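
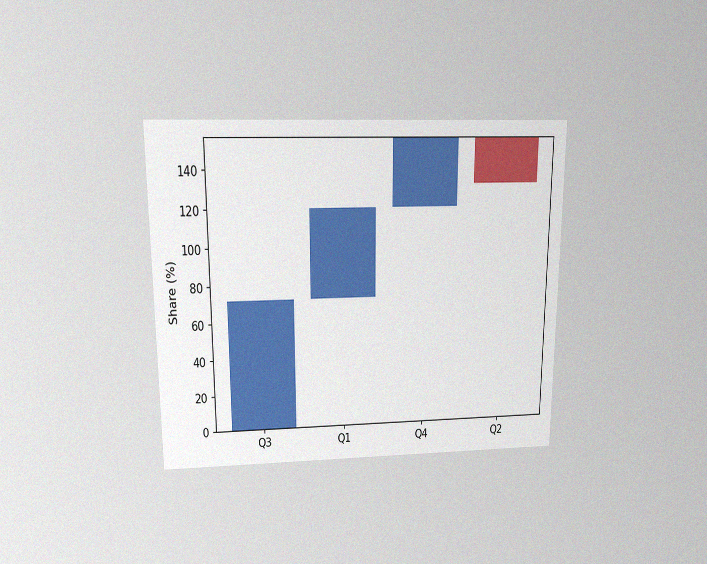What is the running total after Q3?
The chart is viewed slightly from above, with some photo noise. After Q3 the running total reaches 72%.

72%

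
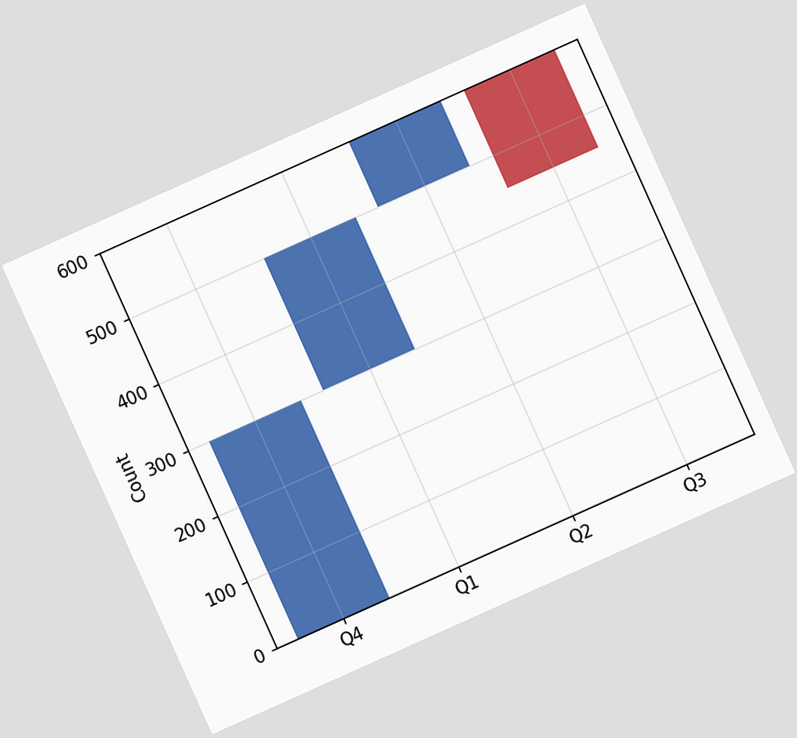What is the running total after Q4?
300

The chart is tilted about 24° counter-clockwise. After Q4 the running total reaches 300.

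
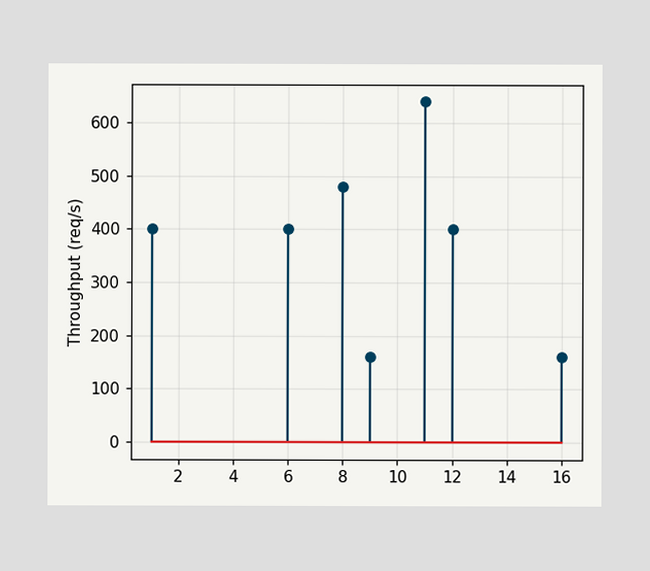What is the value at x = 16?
160req/s

The stem at x=16 reaches 160req/s.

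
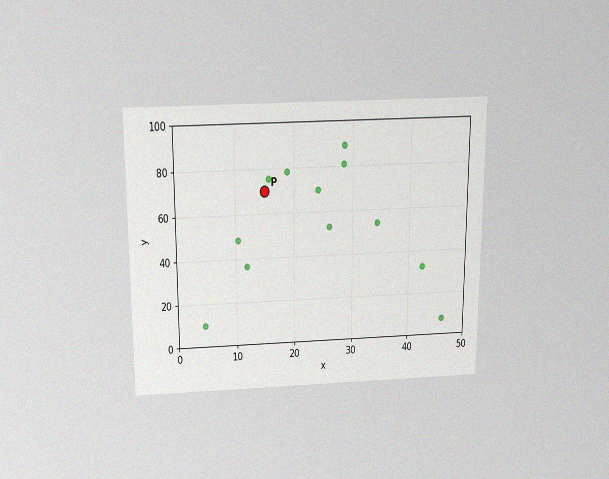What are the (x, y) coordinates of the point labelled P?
(15, 70)

The chart is viewed slightly from above, with some photo noise. Following the gridlines from P to each axis, P sits at (15, 70).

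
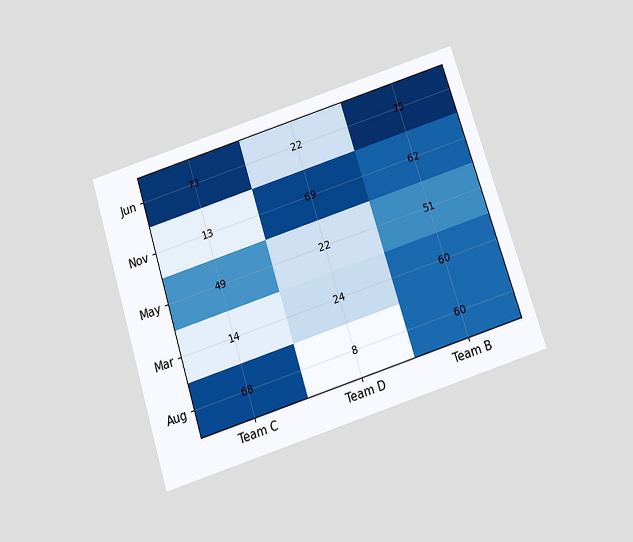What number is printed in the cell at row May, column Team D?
22

The chart is tilted about 18° counter-clockwise and viewed slightly from below. The (May, Team D) cell reads 22.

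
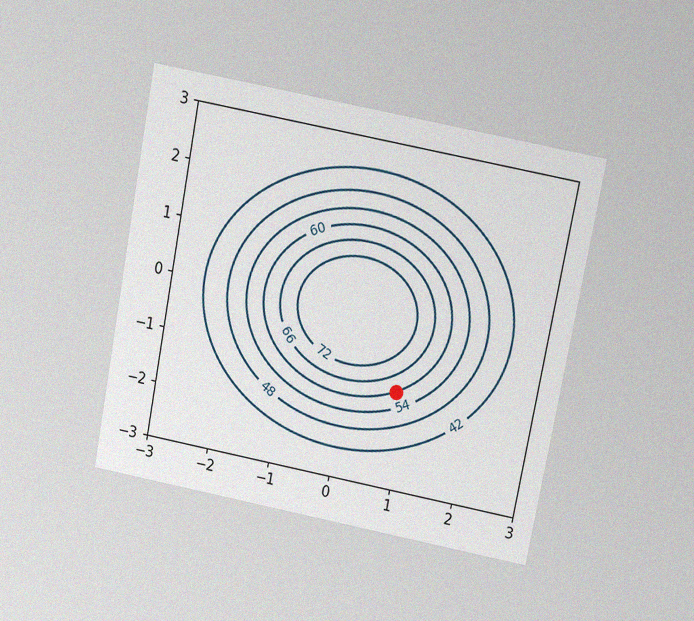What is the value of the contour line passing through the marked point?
The chart is tilted about 11° clockwise and viewed at a slight angle, with some photo noise. The marked point sits on the contour labelled 60.

60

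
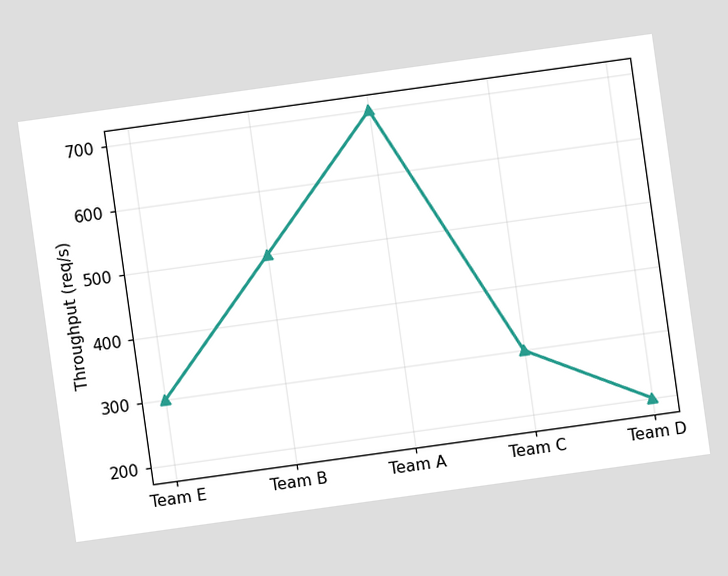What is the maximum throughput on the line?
The chart is tilted about 8° counter-clockwise. The highest point is at Team A, and reading across to the y-axis gives 700req/s.

700req/s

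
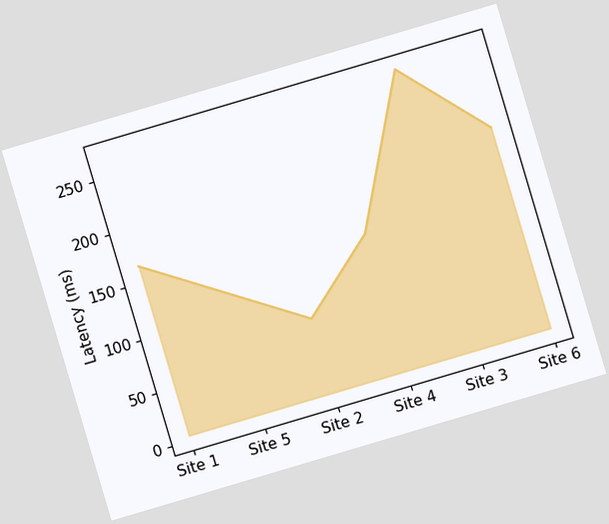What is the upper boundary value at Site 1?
The chart is tilted about 17° counter-clockwise. At Site 1 the upper boundary is at 165ms.

165ms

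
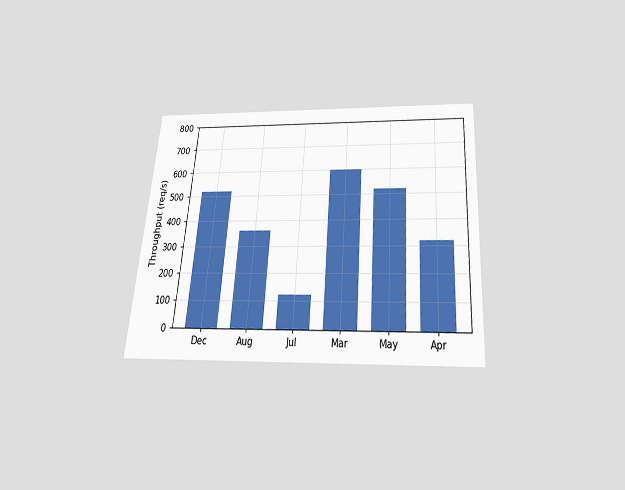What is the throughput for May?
The chart is tilted about 4° clockwise and viewed slightly from below. Reading along the chart's y-axis, the May bar reaches 520req/s.

520req/s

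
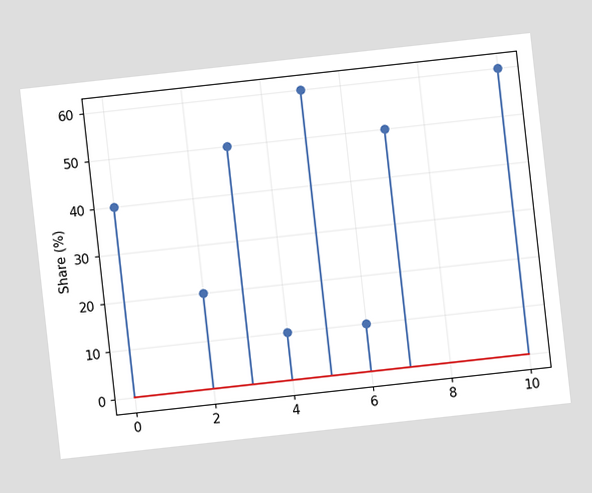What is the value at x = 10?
60%

The chart is tilted about 6° counter-clockwise. The stem at x=10 reaches 60%.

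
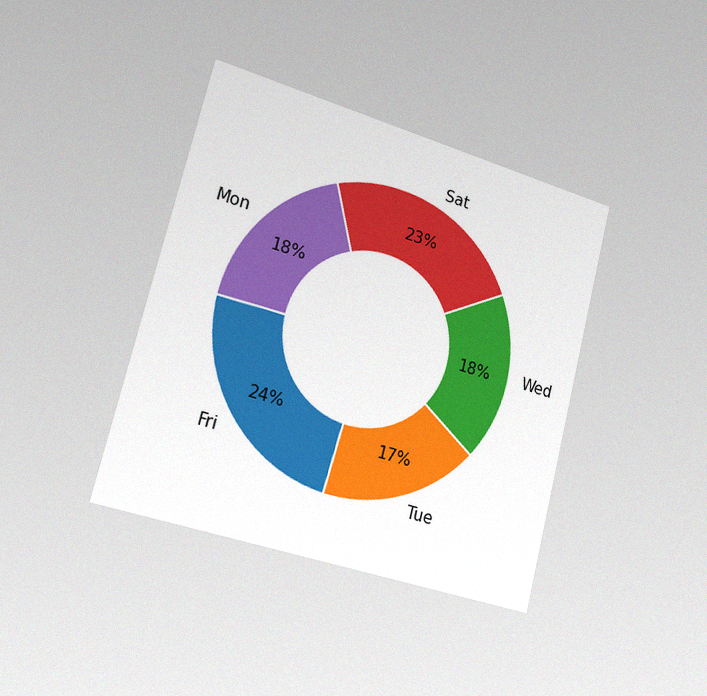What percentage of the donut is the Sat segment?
The chart is tilted about 14° clockwise and viewed slightly from the left, with some photo noise. The Sat segment takes up 23% of the ring.

23%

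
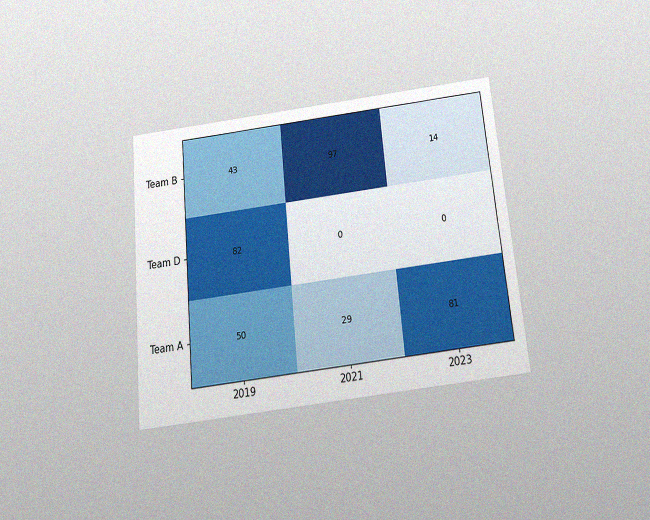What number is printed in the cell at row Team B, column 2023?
The chart is tilted about 5° counter-clockwise and viewed slightly from below, with some photo noise. The (Team B, 2023) cell reads 14.

14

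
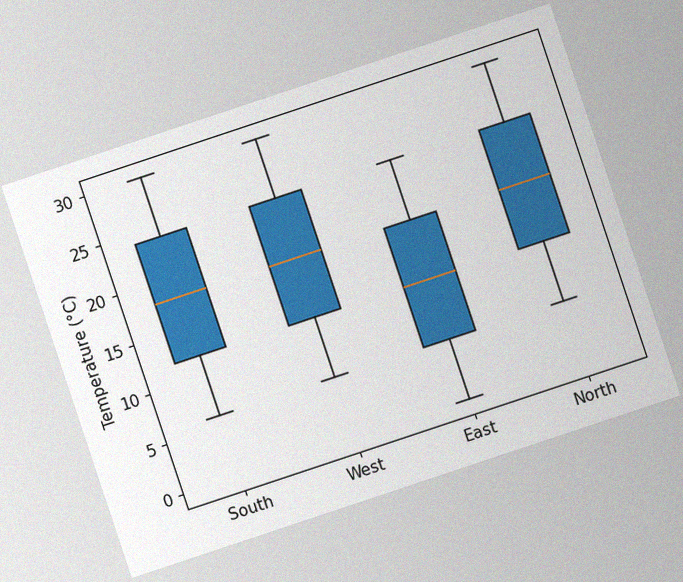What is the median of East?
The chart is tilted about 18° counter-clockwise, with some photo noise. The median line in the East box sits at 12°C.

12°C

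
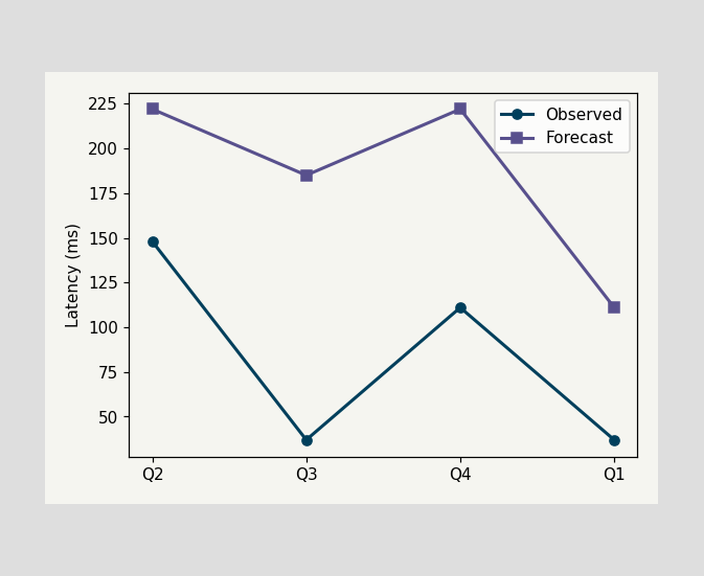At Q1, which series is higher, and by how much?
At Q1, Forecast sits above the other line by 74ms.

Forecast, by 74ms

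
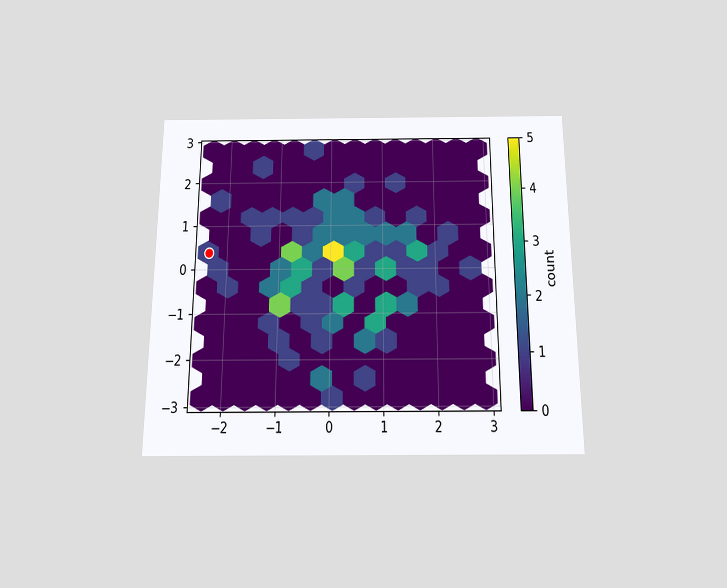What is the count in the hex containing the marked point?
1

The chart is viewed slightly from below. The marked hex reads 1 on the colorbar.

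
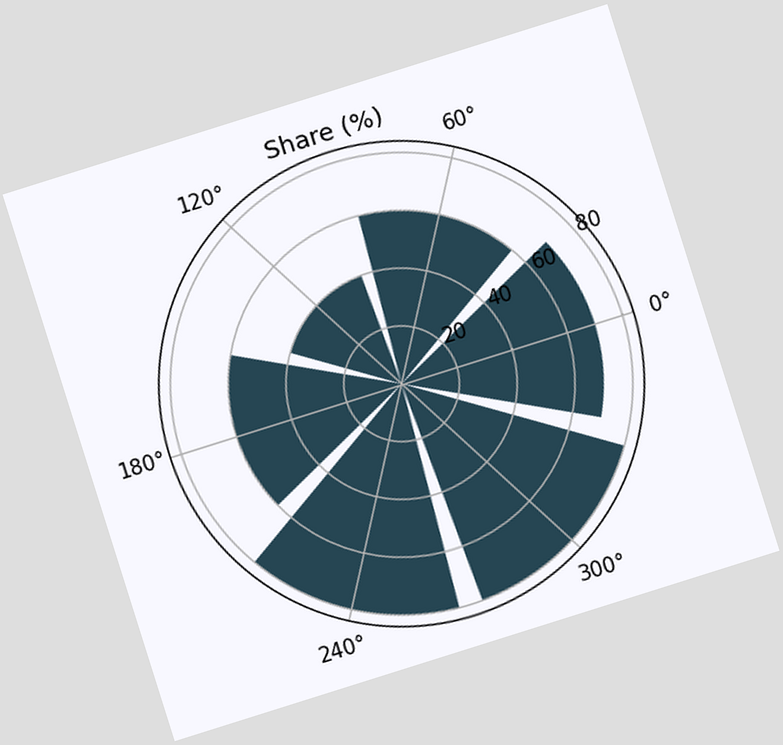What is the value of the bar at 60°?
60%

The chart is tilted about 17° counter-clockwise. The bar at 60° reaches 60% on the radial axis.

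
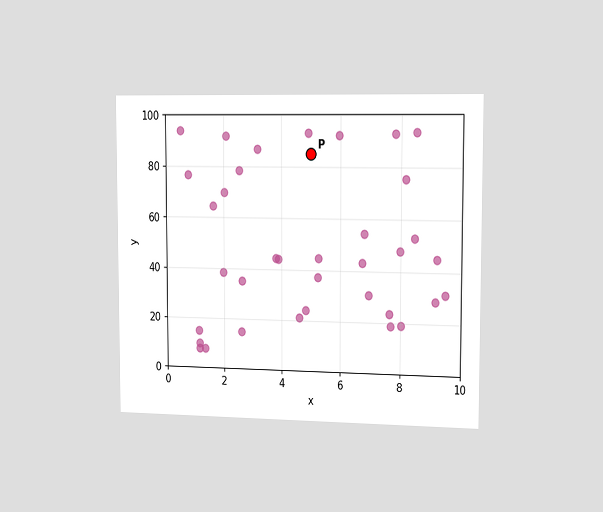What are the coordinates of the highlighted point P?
The chart is viewed slightly from the right. Following the gridlines from P to each axis, P sits at (5, 85).

(5, 85)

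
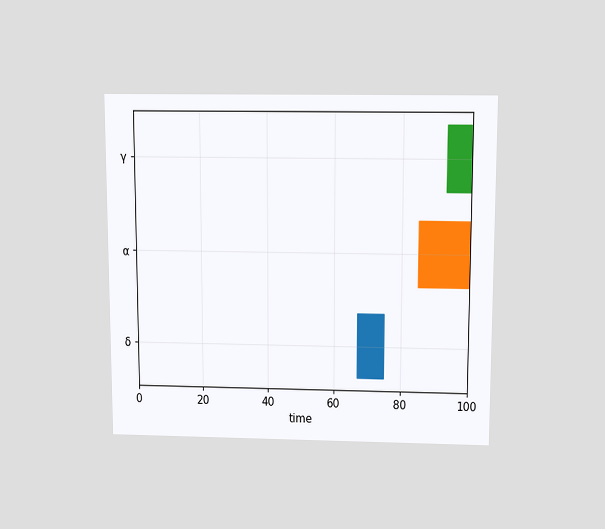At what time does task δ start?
The chart is viewed slightly from above. The δ bar begins at t=67.

67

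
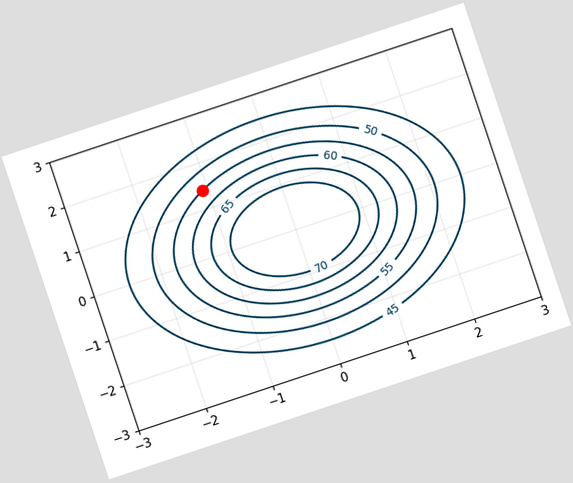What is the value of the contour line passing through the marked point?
The chart is tilted about 18° counter-clockwise. The marked point sits on the contour labelled 55.

55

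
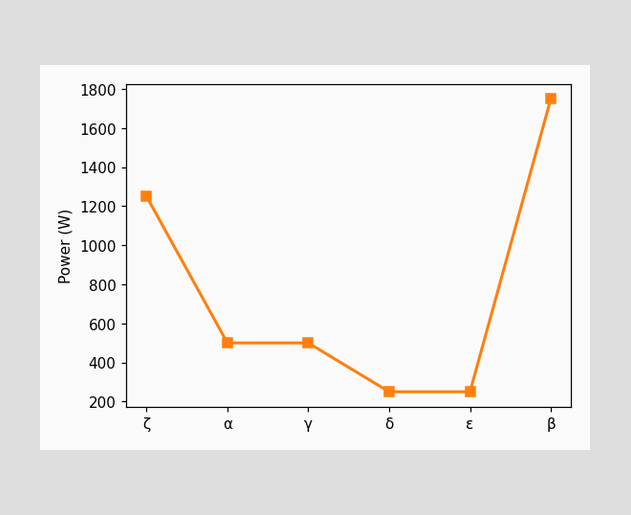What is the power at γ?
500W

At γ, the line is at 500W.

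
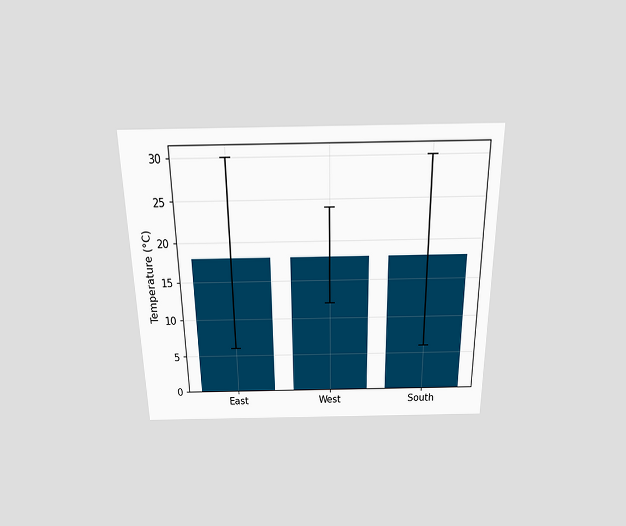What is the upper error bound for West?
24°C

The chart is viewed slightly from above. The West bar's upper whisker reaches 24°C.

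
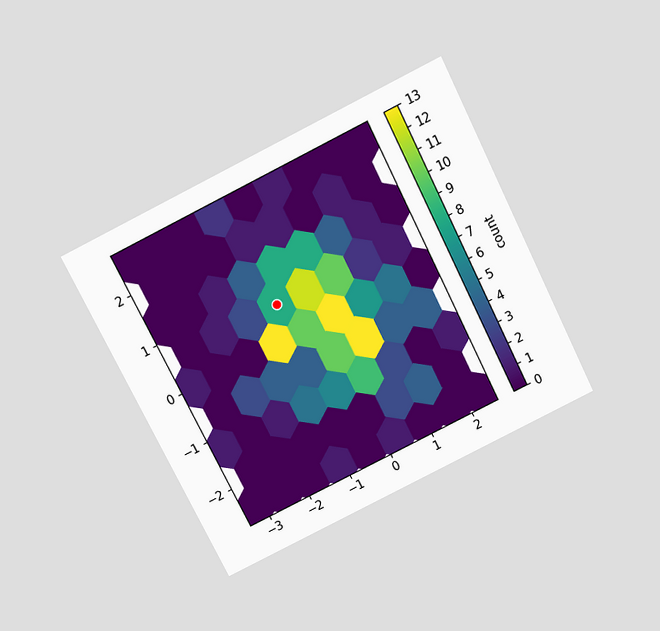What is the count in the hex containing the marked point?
8

The chart is tilted about 26° counter-clockwise and viewed slightly from above. The marked hex reads 8 on the colorbar.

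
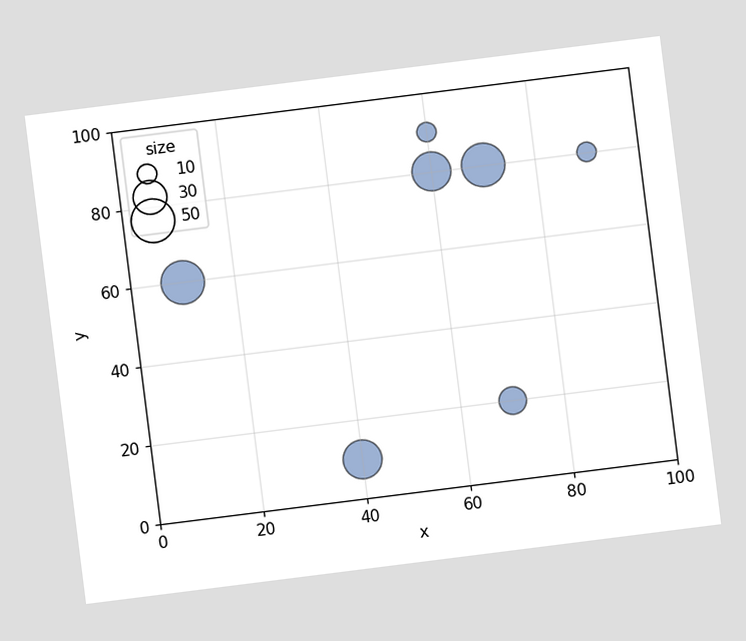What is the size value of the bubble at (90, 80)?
10

The chart is tilted about 7° counter-clockwise. Matching the bubble at (90, 80) against the size legend gives 10.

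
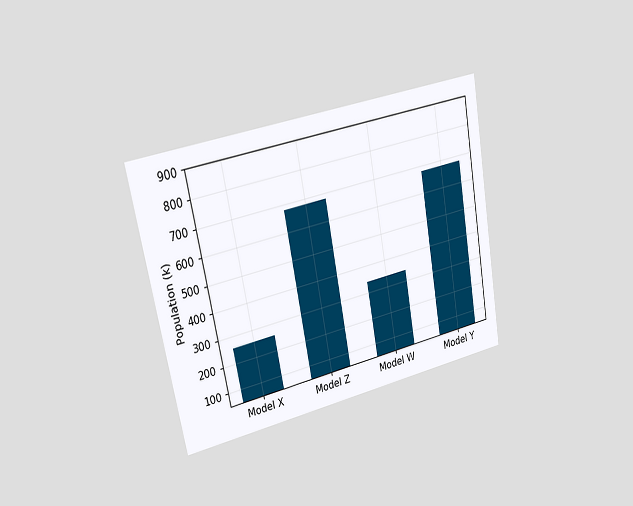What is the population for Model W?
340k

The chart is tilted about 11° counter-clockwise and viewed slightly from the left. Reading along the chart's y-axis, the Model W bar reaches 340k.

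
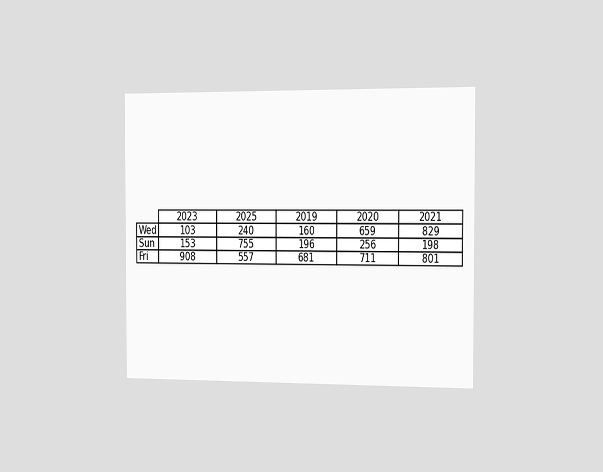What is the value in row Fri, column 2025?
557

The chart is viewed slightly from the right. The (Fri, 2025) cell reads 557.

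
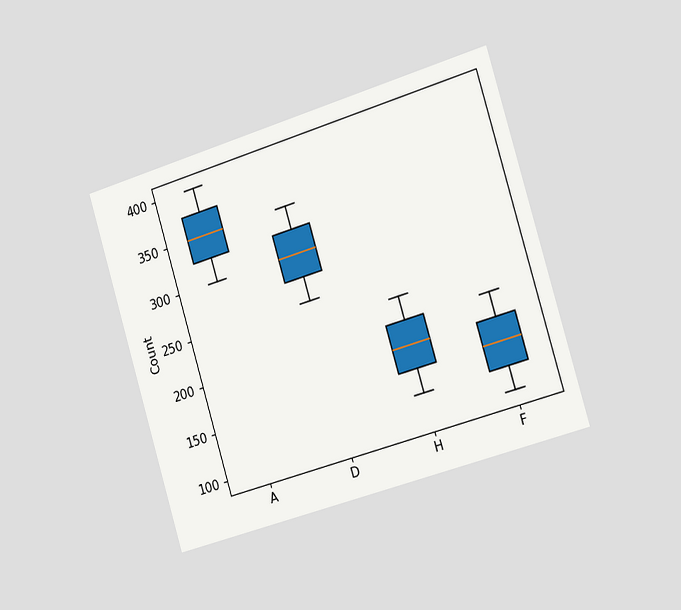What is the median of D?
The chart is tilted about 17° counter-clockwise and viewed slightly from the right. The median line in the D box sits at 300.

300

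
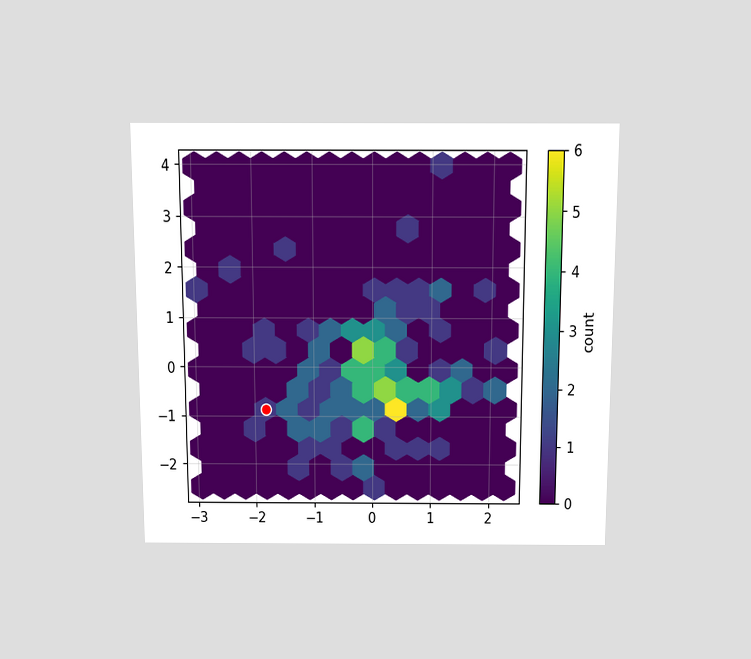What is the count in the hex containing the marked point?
1

The chart is viewed slightly from above. The marked hex reads 1 on the colorbar.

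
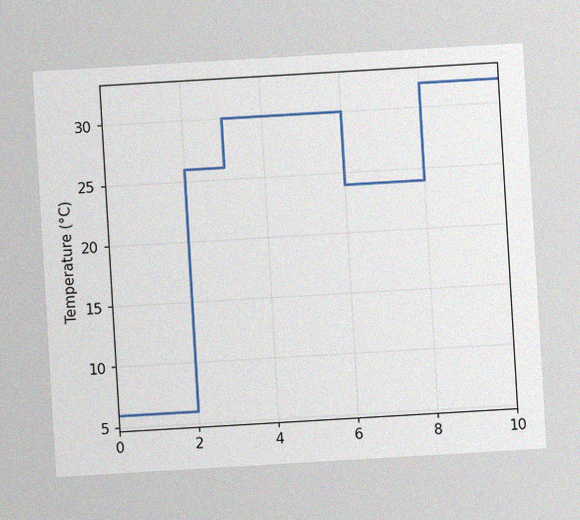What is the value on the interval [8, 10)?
32°C

The chart is tilted about 3° counter-clockwise, with some photo noise. On [8, 10) the step sits at 32°C.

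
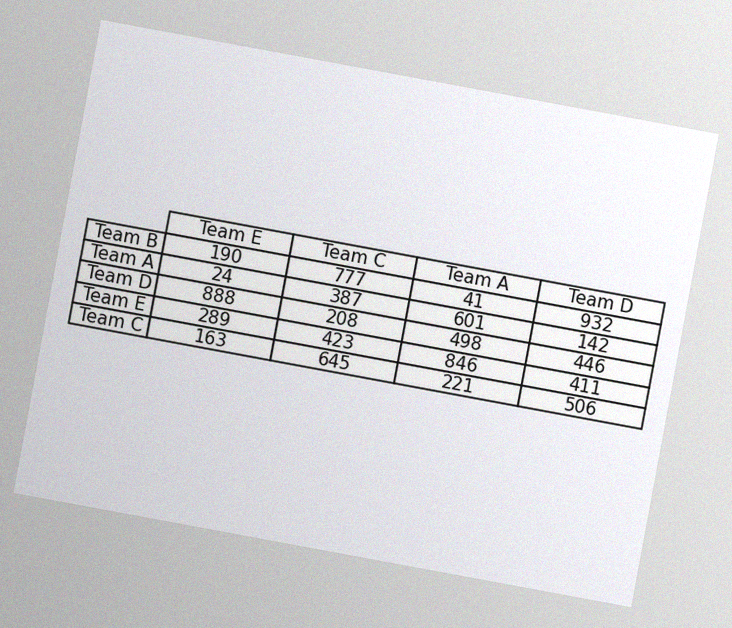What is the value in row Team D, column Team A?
The chart is tilted about 10° clockwise, with some photo noise. The (Team D, Team A) cell reads 498.

498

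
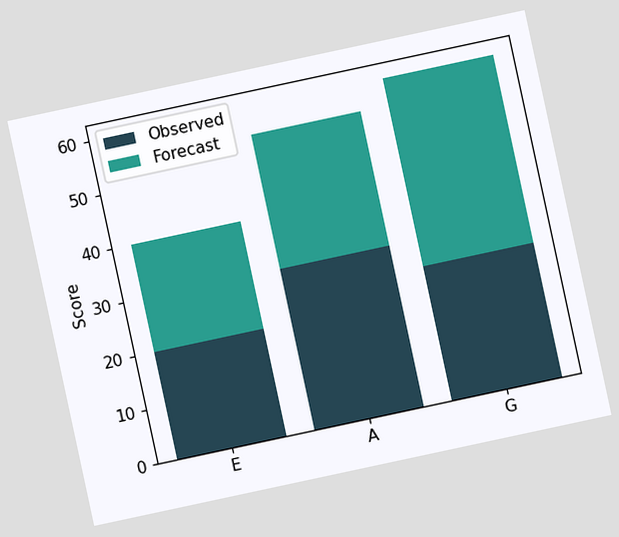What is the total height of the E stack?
The chart is tilted about 12° counter-clockwise. The E stack's top reaches 40 on the y-axis.

40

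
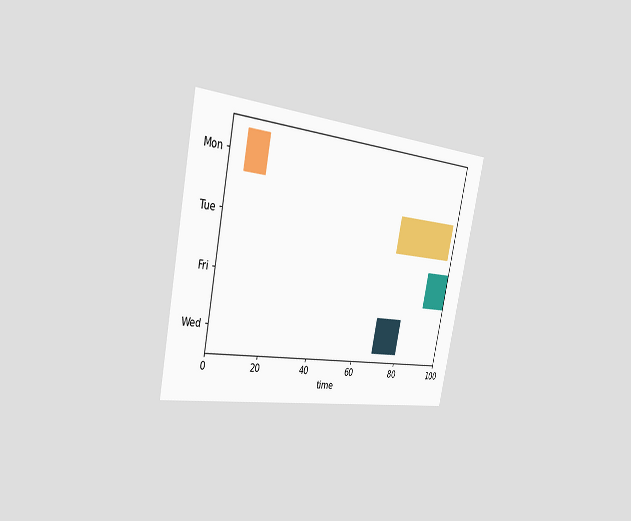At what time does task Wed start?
69

The chart is tilted about 12° clockwise and viewed slightly from the left. The Wed bar begins at t=69.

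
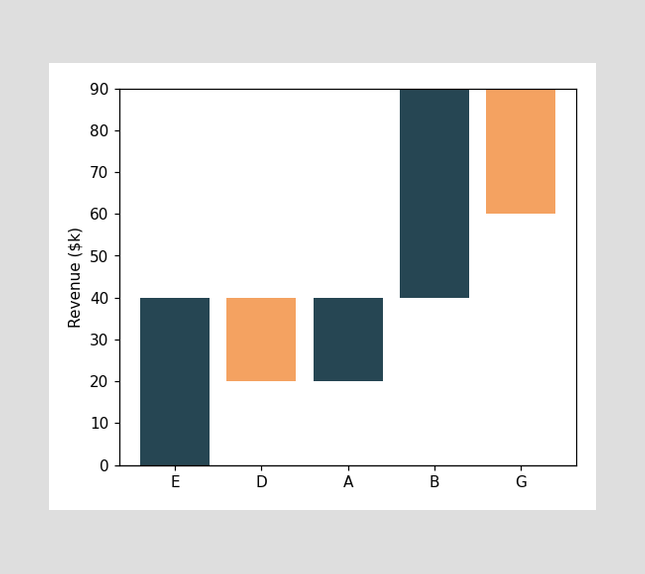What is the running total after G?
$60k

After G the running total reaches $60k.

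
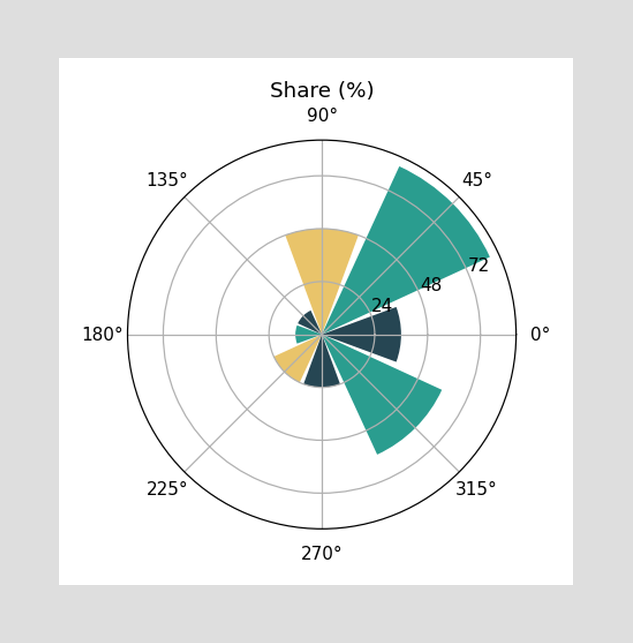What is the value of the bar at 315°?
60%

The bar at 315° reaches 60% on the radial axis.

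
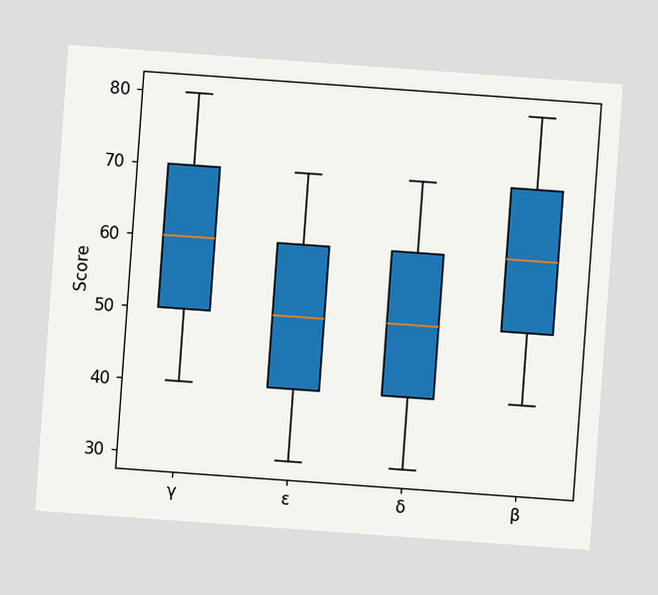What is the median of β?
60

The chart is tilted about 4° clockwise. The median line in the β box sits at 60.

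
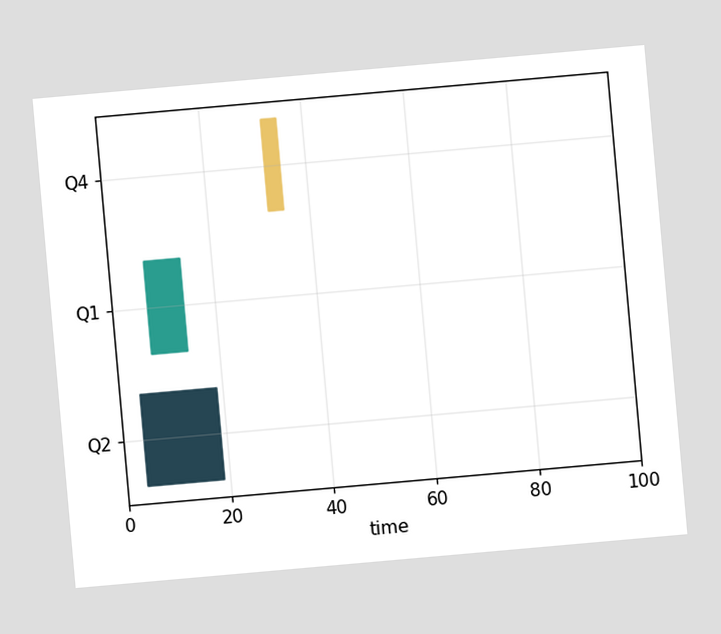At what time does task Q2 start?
The chart is tilted about 5° counter-clockwise. The Q2 bar begins at t=4.

4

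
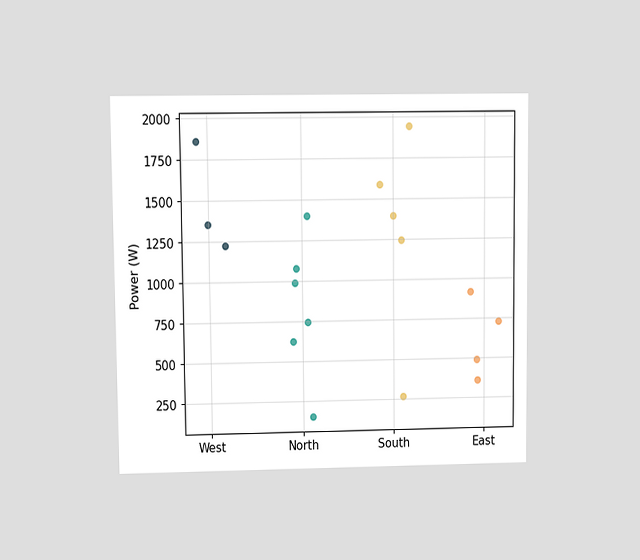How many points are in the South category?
The chart is viewed at a slight angle. Counting the markers in the South column gives 5.

5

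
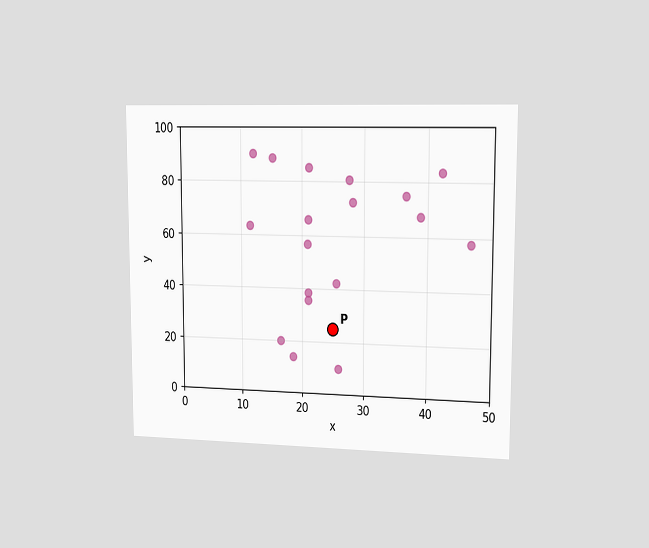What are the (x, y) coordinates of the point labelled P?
(25, 25)

The chart is viewed slightly from the right. Following the gridlines from P to each axis, P sits at (25, 25).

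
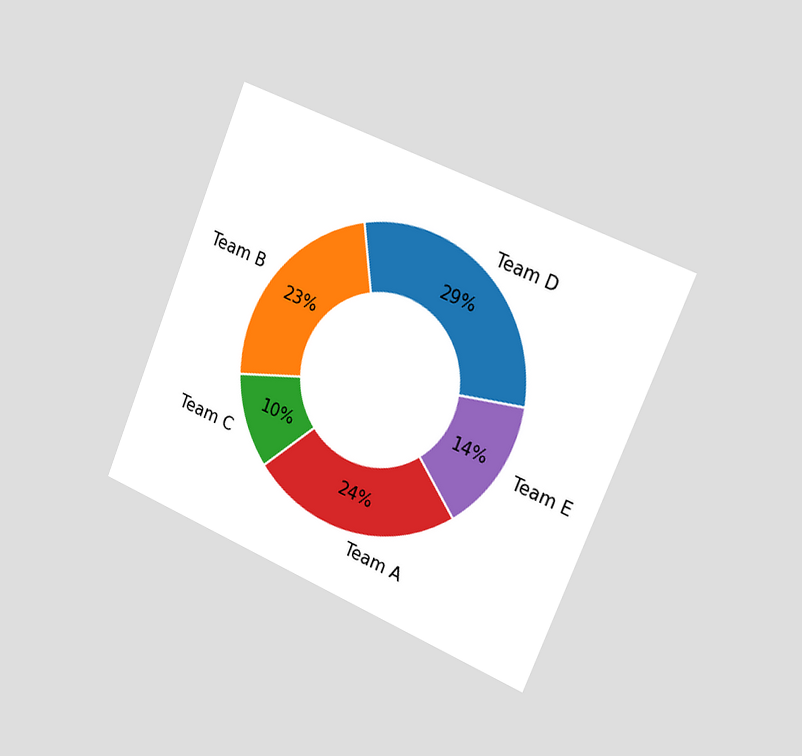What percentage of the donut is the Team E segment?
14%

The chart is tilted about 23° clockwise and viewed slightly from the right. The Team E segment takes up 14% of the ring.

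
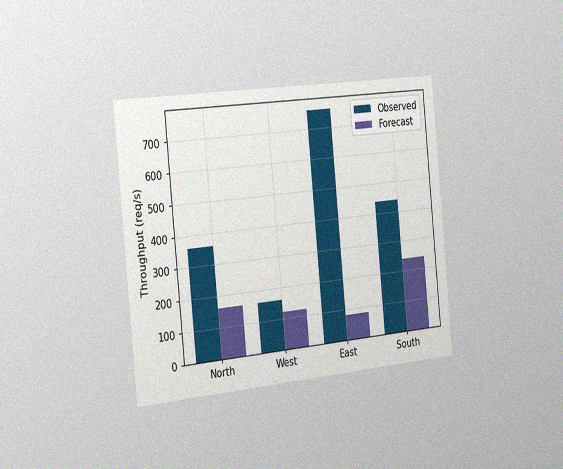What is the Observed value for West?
160req/s

The chart is tilted about 6° counter-clockwise and viewed slightly from the left, with some photo noise. The Observed bar at West reaches 160req/s on the y-axis.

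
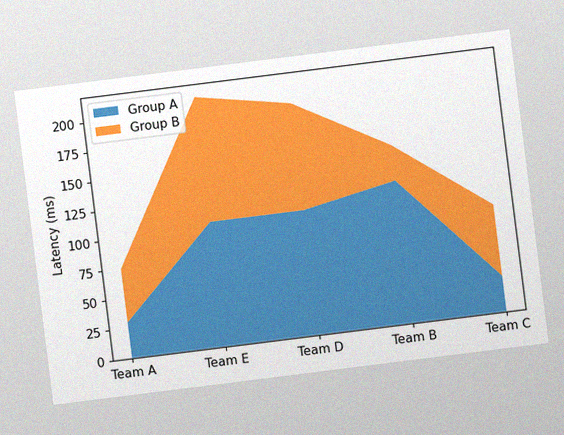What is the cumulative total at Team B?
150ms

The chart is tilted about 7° counter-clockwise, with some photo noise. The stacked total at Team B reaches 150ms.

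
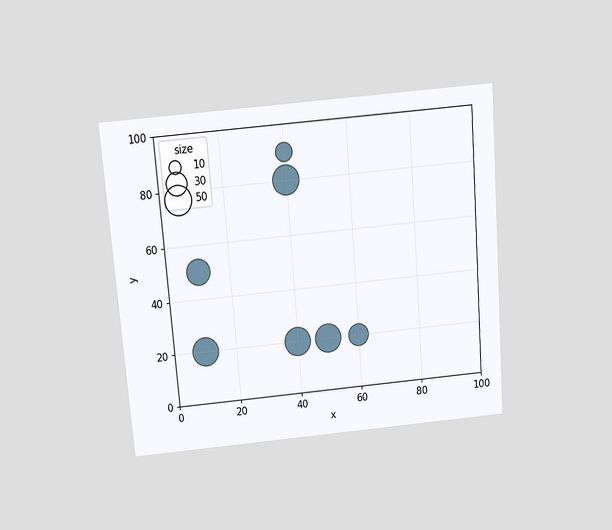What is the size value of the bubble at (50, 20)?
The chart is tilted about 5° counter-clockwise and viewed slightly from above. Matching the bubble at (50, 20) against the size legend gives 50.

50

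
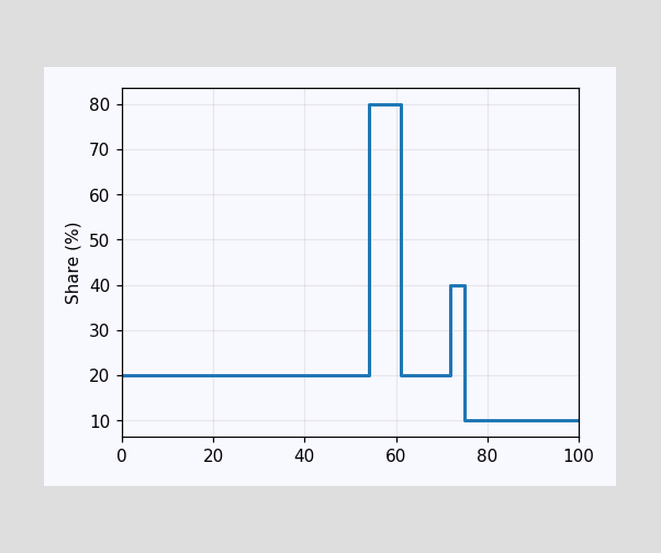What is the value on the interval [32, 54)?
On [32, 54) the step sits at 20%.

20%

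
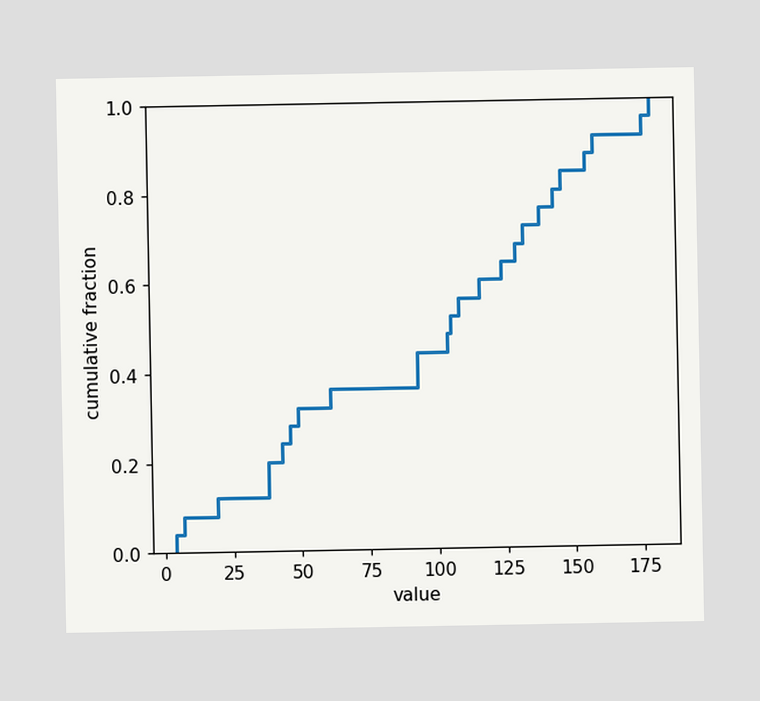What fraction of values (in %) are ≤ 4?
At x=4 the ECDF step is at 4%.

4%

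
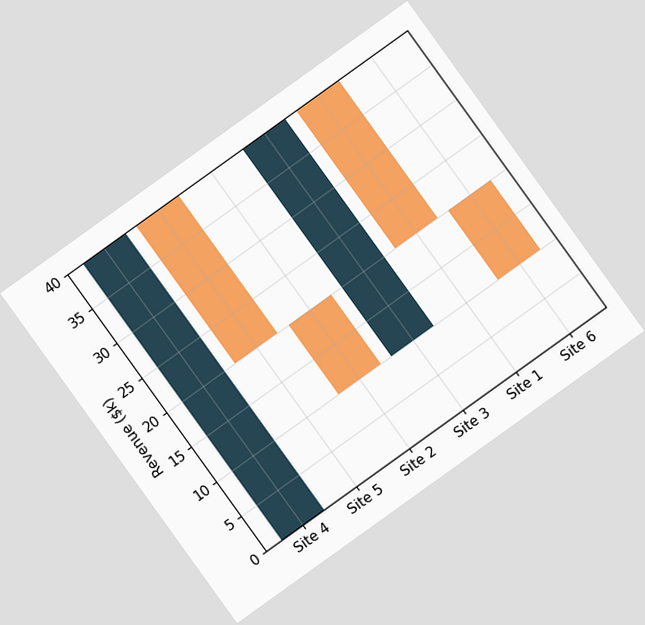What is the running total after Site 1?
$20k

The chart is tilted about 36° counter-clockwise. After Site 1 the running total reaches $20k.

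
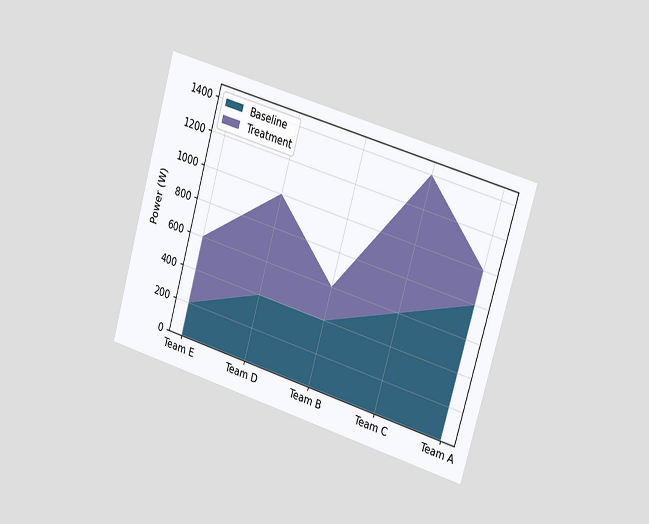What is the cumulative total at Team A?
The chart is tilted about 16° clockwise and viewed slightly from the right. The stacked total at Team A reaches 1000W.

1000W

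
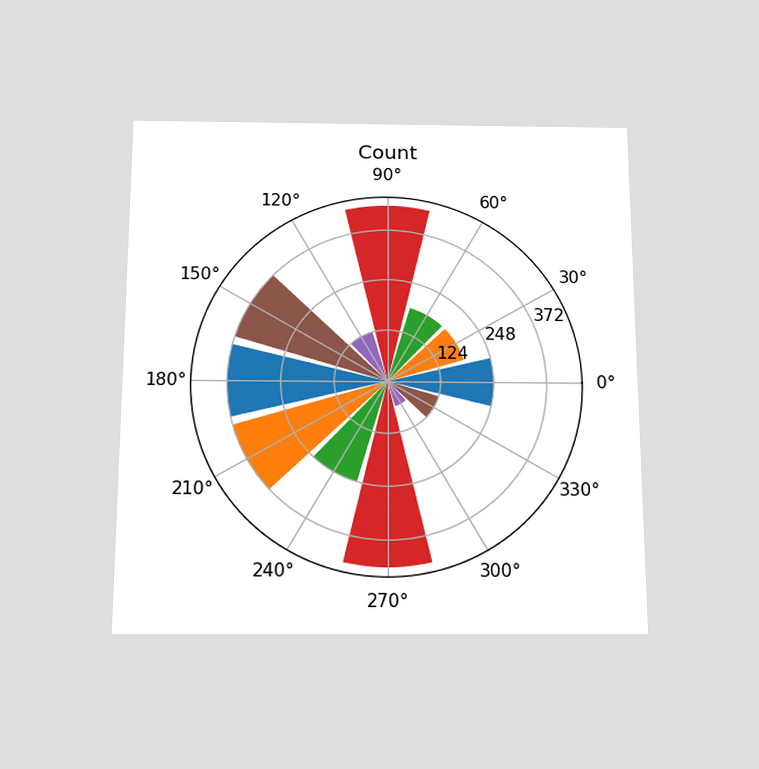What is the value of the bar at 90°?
434

The chart is viewed slightly from below. The bar at 90° reaches 434 on the radial axis.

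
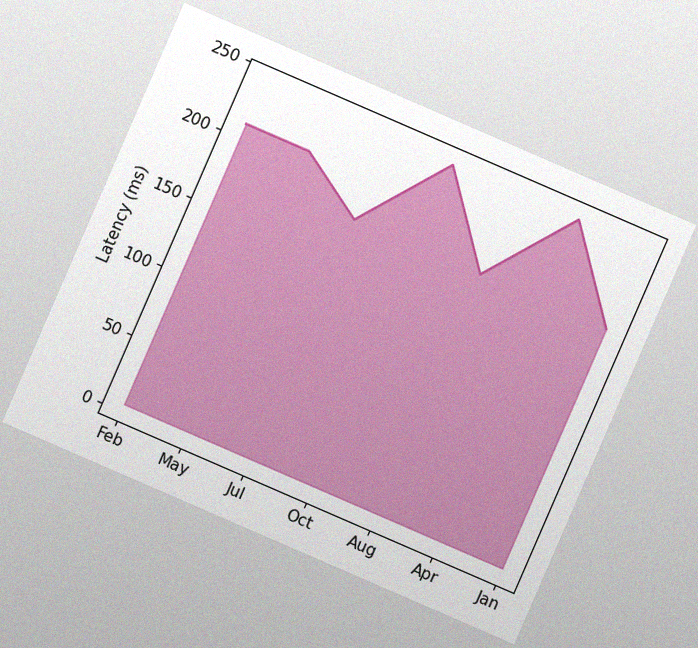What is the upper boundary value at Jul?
180ms

The chart is tilted about 23° clockwise, with some photo noise. At Jul the upper boundary is at 180ms.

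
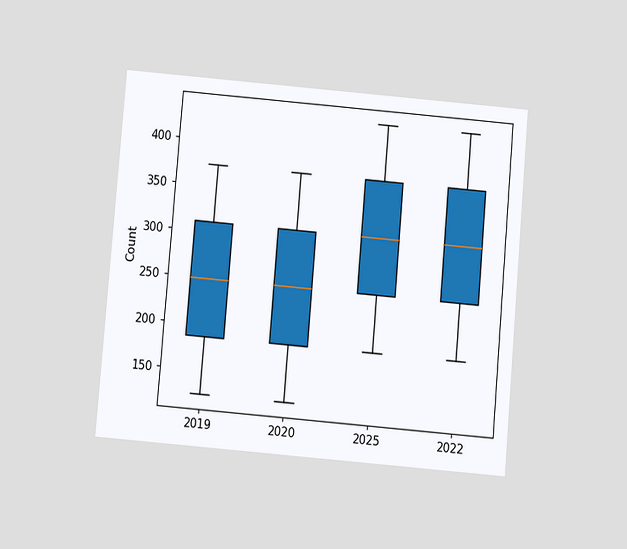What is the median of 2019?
248

The chart is tilted about 5° clockwise and viewed slightly from below. The median line in the 2019 box sits at 248.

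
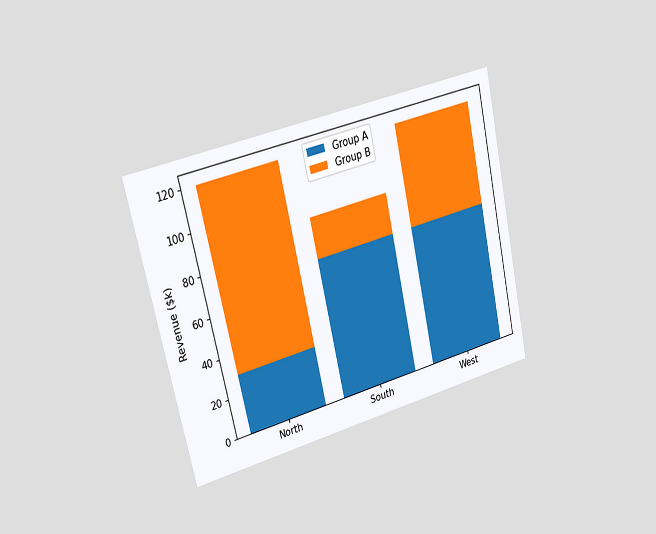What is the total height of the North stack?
The chart is tilted about 13° counter-clockwise and viewed slightly from the left. The North stack's top reaches $120k on the y-axis.

$120k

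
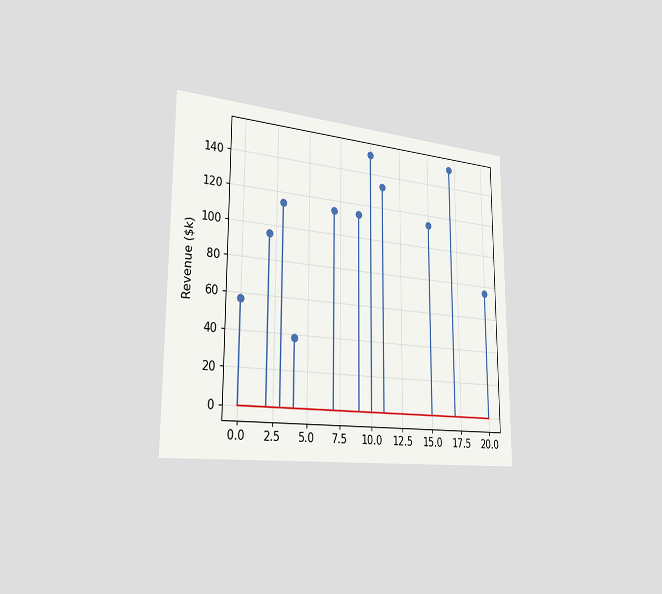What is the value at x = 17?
The chart is viewed slightly from the left. The stem at x=17 reaches $152k.

$152k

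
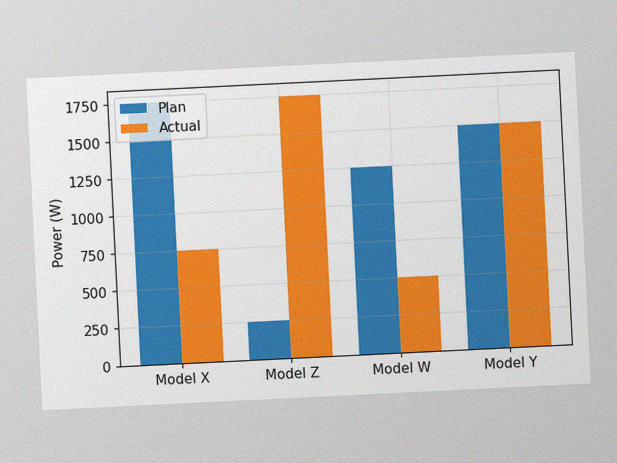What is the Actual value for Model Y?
1500W

The chart is tilted about 3° counter-clockwise, with some photo noise. The Actual bar at Model Y reaches 1500W on the y-axis.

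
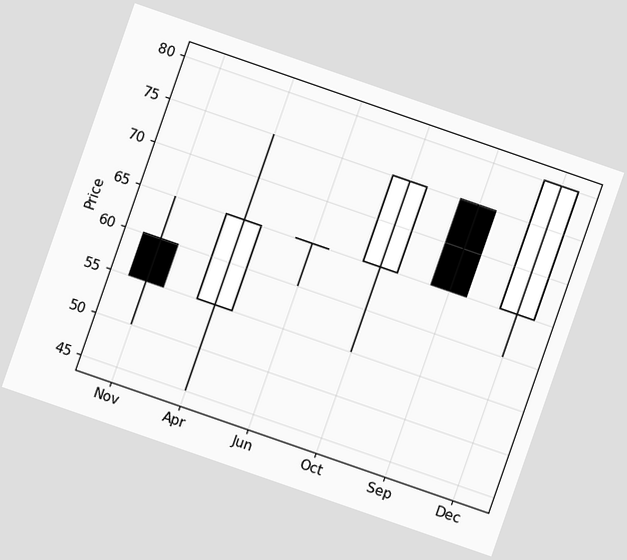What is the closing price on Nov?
55

The chart is tilted about 19° clockwise. The Nov candle closes at 55.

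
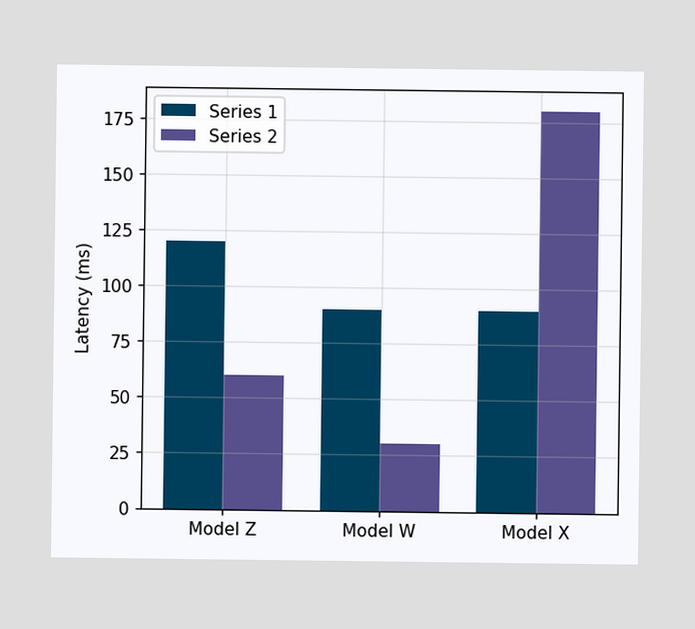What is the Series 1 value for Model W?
The Series 1 bar at Model W reaches 90ms on the y-axis.

90ms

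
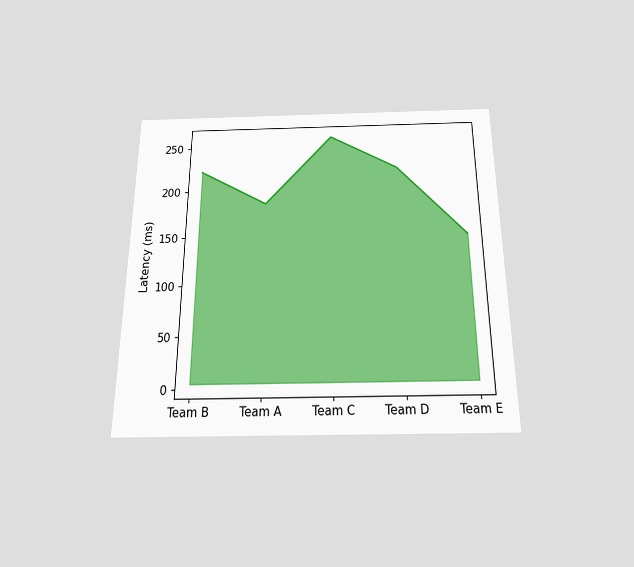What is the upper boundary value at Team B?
222ms

The chart is viewed slightly from below. At Team B the upper boundary is at 222ms.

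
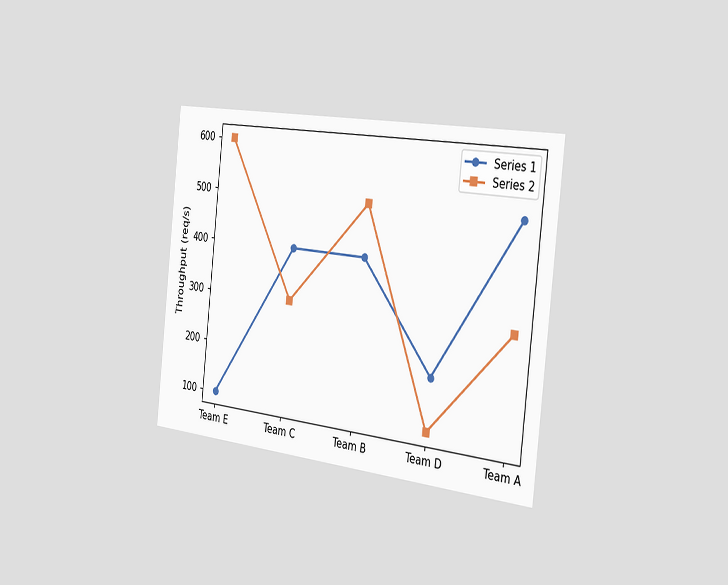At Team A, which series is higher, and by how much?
Series 1, by 200req/s

The chart is tilted about 6° clockwise and viewed slightly from the right. At Team A, Series 1 sits above the other line by 200req/s.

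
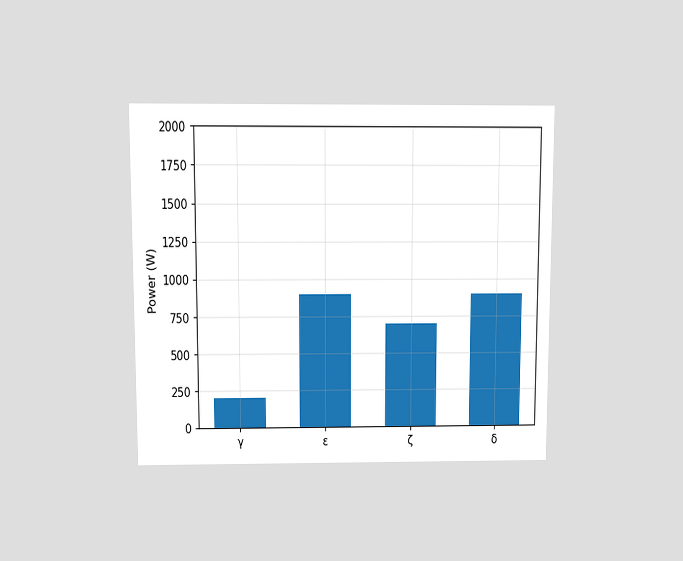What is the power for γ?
200W

The chart is viewed at a slight angle. Reading along the chart's y-axis, the γ bar reaches 200W.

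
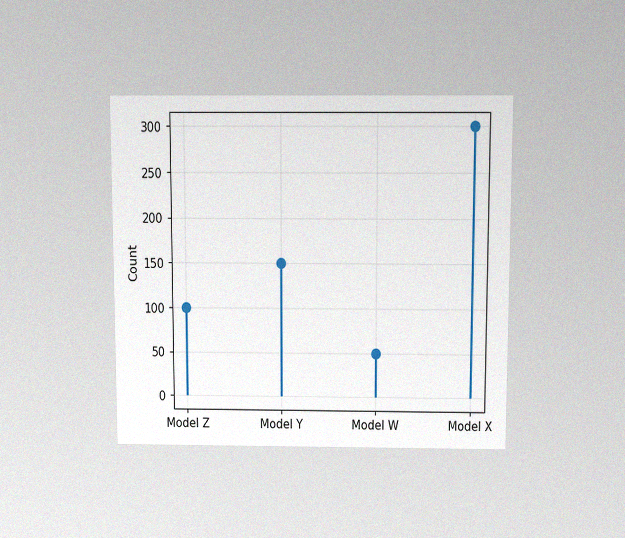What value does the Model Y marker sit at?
The chart is viewed slightly from above, with some photo noise. The Model Y marker sits at 150.

150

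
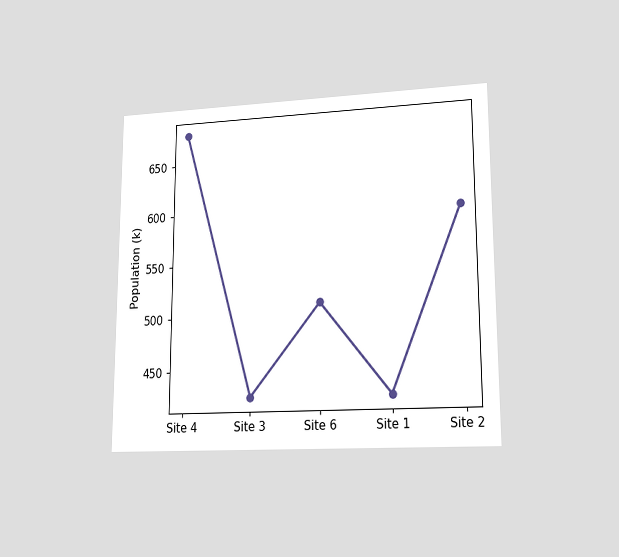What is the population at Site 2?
595k

The chart is viewed at a slight angle. At Site 2, the line is at 595k.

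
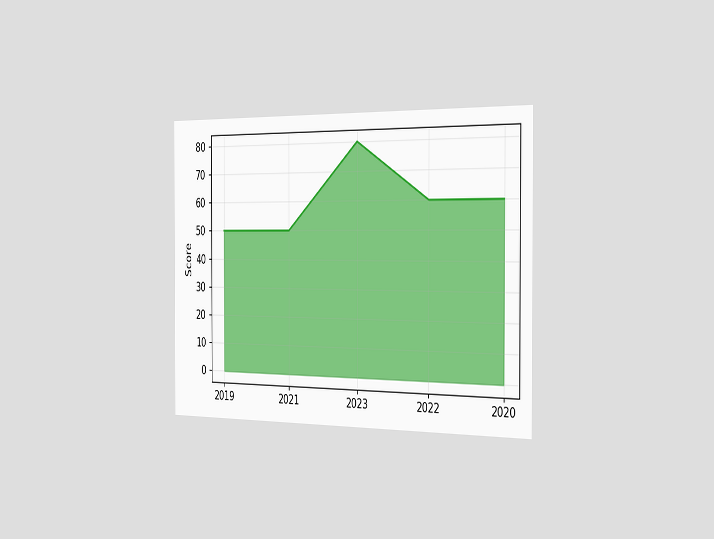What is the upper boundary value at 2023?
80

The chart is viewed slightly from the right. At 2023 the upper boundary is at 80.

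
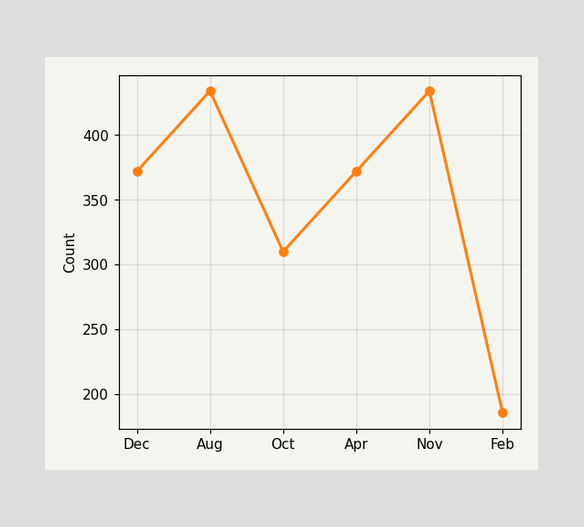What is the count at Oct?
At Oct, the line is at 310.

310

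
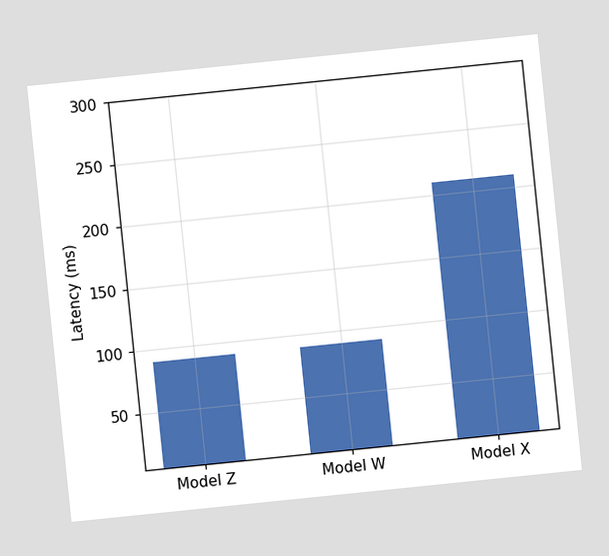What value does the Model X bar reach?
210ms

The chart is tilted about 6° counter-clockwise. Reading along the chart's y-axis, the Model X bar reaches 210ms.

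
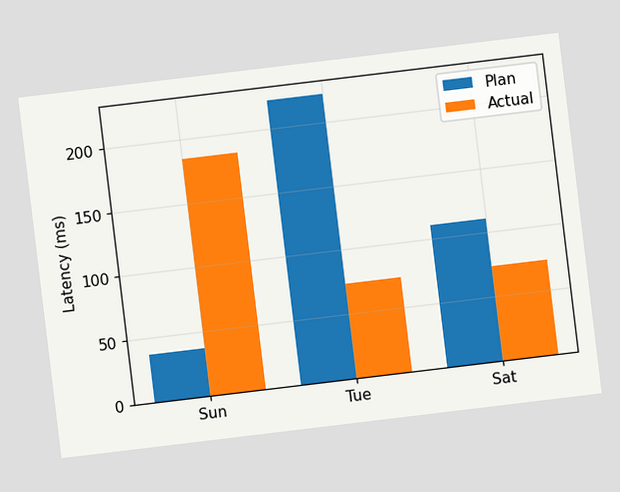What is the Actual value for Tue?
74ms

The chart is tilted about 7° counter-clockwise. The Actual bar at Tue reaches 74ms on the y-axis.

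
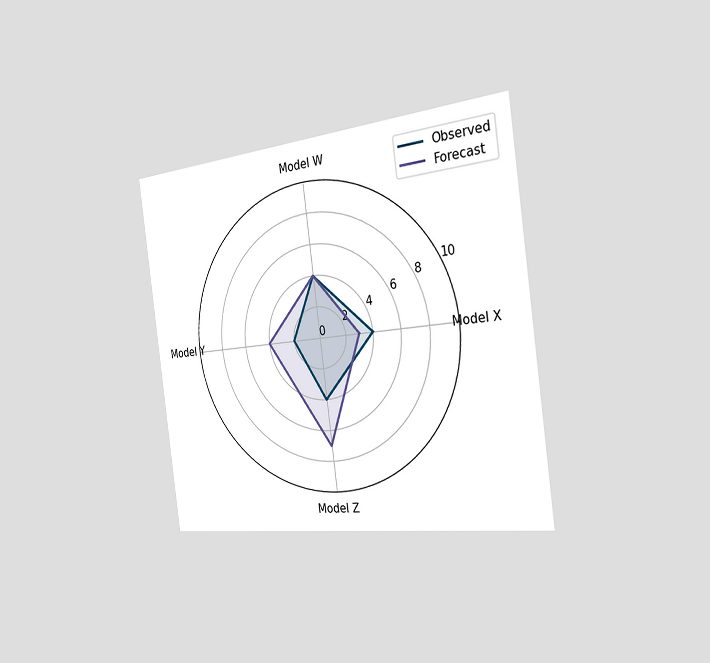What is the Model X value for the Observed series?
4

The chart is tilted about 8° counter-clockwise and viewed slightly from the right. On the Model X axis, Observed reaches 4.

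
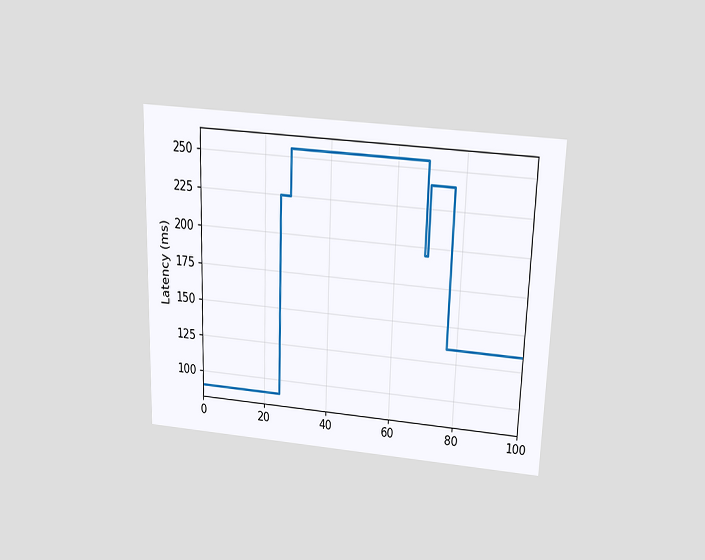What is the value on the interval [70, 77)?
The chart is viewed slightly from above. On [70, 77) the step sits at 240ms.

240ms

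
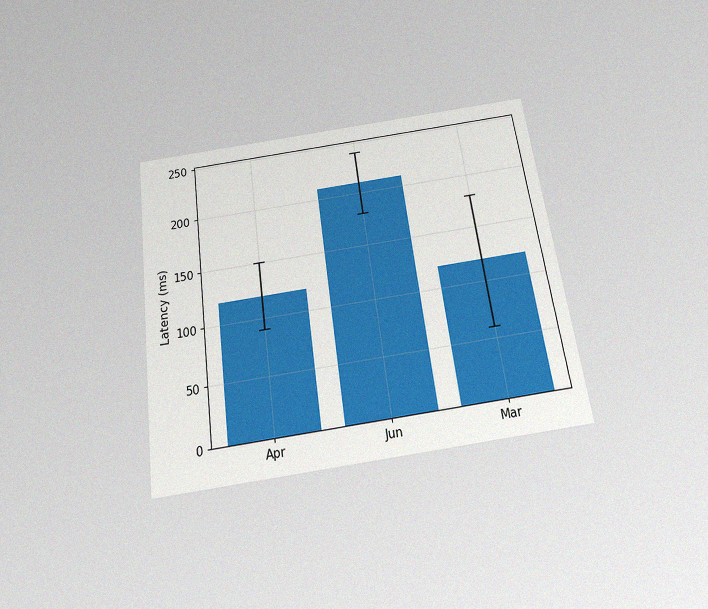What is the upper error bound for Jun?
The chart is tilted about 8° counter-clockwise and viewed slightly from below, with some photo noise. The Jun bar's upper whisker reaches 240ms.

240ms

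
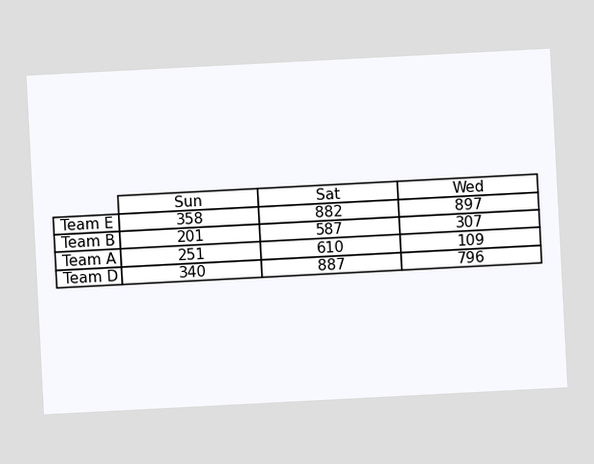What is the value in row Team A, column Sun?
The chart is tilted about 3° counter-clockwise. The (Team A, Sun) cell reads 251.

251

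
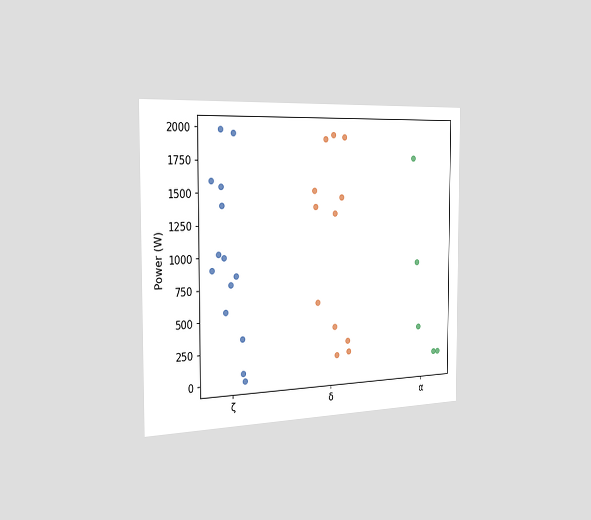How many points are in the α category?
The chart is viewed slightly from the left. Counting the markers in the α column gives 5.

5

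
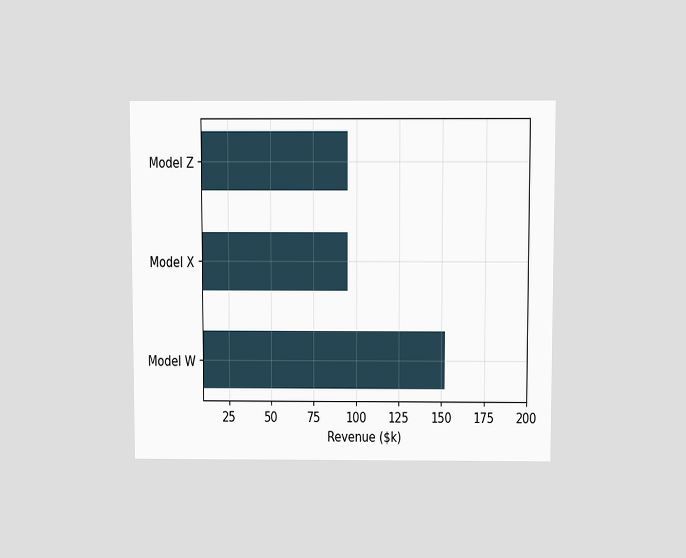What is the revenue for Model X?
$95k

The chart is viewed slightly from above. Reading along the chart's x-axis, the Model X bar reaches $95k.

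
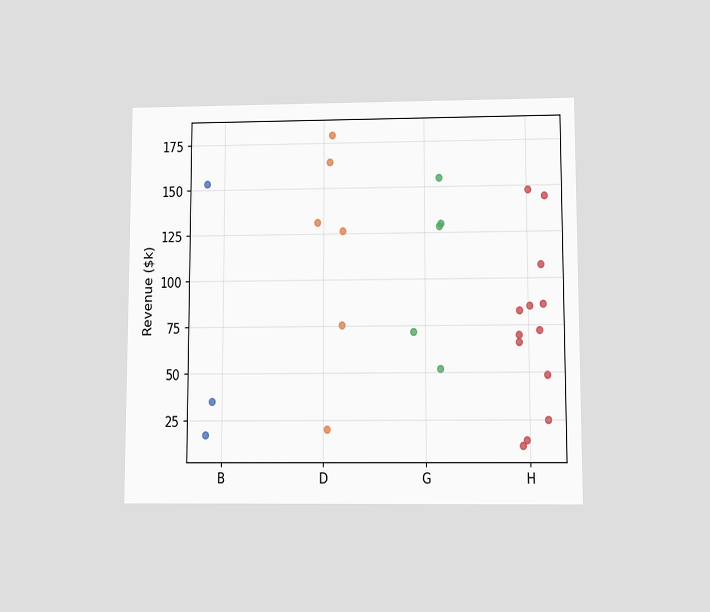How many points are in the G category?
5

The chart is viewed slightly from below. Counting the markers in the G column gives 5.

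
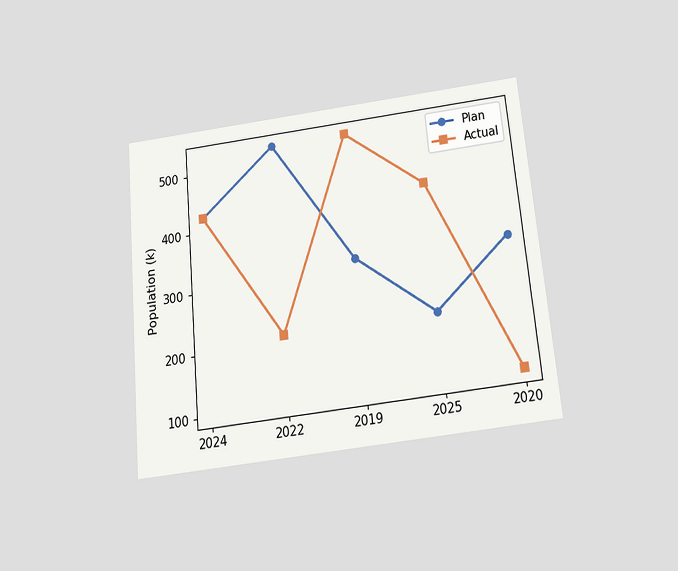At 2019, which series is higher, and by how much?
Actual, by 212k

The chart is tilted about 5° counter-clockwise and viewed slightly from below. At 2019, Actual sits above the other line by 212k.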